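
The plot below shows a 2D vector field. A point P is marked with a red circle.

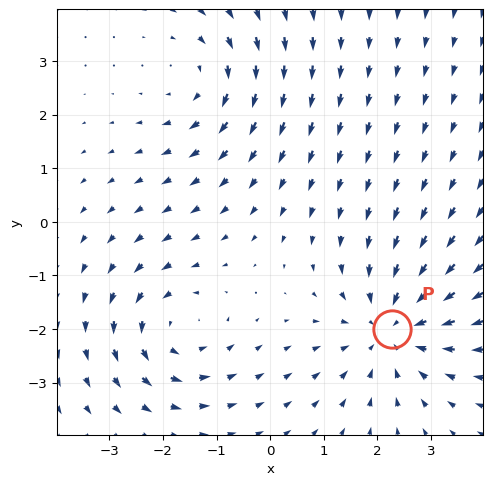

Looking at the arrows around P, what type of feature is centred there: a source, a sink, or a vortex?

At P (2.3, -2.0) the arrows converge inward. Divergence about -4, curl ≈0 — negative divergence with near-zero curl is a sink.

sink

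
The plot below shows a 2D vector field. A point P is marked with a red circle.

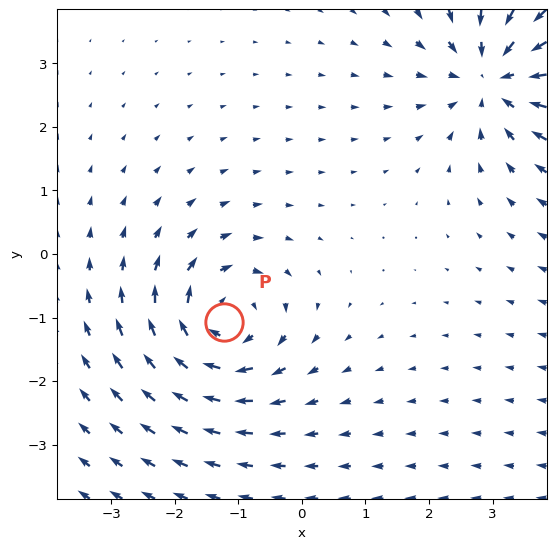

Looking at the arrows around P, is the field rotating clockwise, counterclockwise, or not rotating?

Near P at (-1.2, -1.1) the arrows circulate clockwise. The curl (z-component) there is about -5; negative curl means clockwise rotation.

clockwise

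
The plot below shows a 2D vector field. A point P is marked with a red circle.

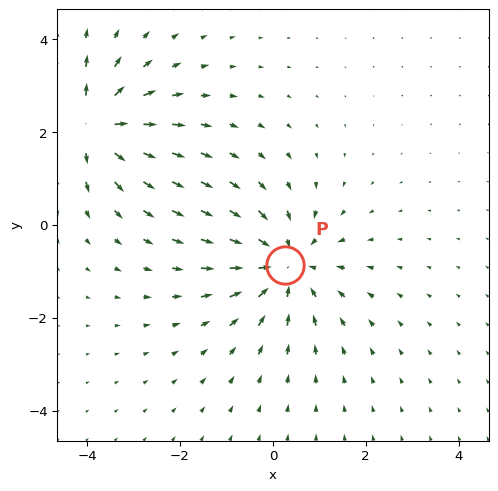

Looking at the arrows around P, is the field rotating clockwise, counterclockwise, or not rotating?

Near P at (0.3, -0.9) the arrows show no circulation. The curl there is ≈0.

not rotating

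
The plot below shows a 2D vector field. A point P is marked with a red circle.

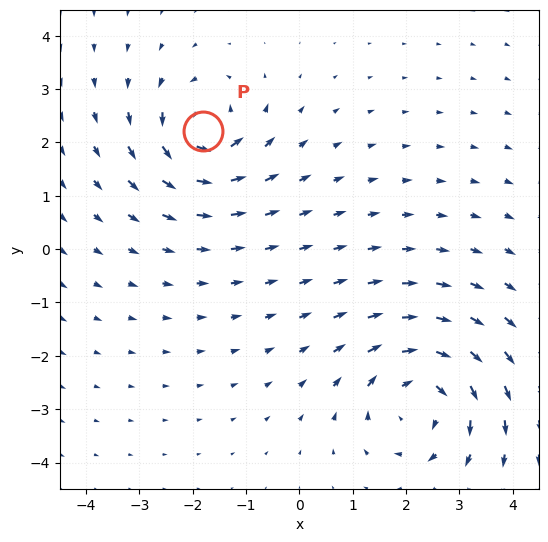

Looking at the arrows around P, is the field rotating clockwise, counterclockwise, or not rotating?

counterclockwise

Near P at (-1.8, 2.2) the arrows circulate counterclockwise. The curl (z-component) there is about +4; positive curl means counterclockwise rotation.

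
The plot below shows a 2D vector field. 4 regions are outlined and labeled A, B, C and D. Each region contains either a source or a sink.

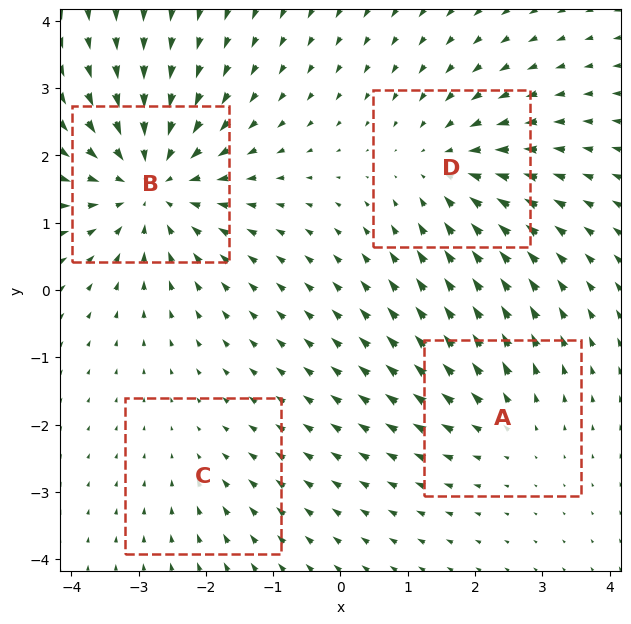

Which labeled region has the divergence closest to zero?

Divergence at each region's feature centre — A: about +3, B: about -6, C: about -2, D: about -4. Region C is closest to zero.

C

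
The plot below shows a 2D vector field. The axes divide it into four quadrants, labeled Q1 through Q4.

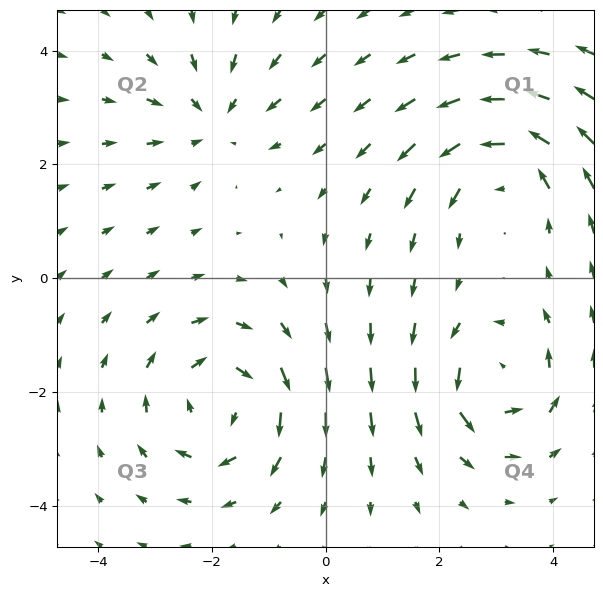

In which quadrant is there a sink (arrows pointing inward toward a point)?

The sink sits at approximately (-2.0, 2.8), which lies in quadrant Q2. The divergence there is about -3, negative as expected for a sink.

Q2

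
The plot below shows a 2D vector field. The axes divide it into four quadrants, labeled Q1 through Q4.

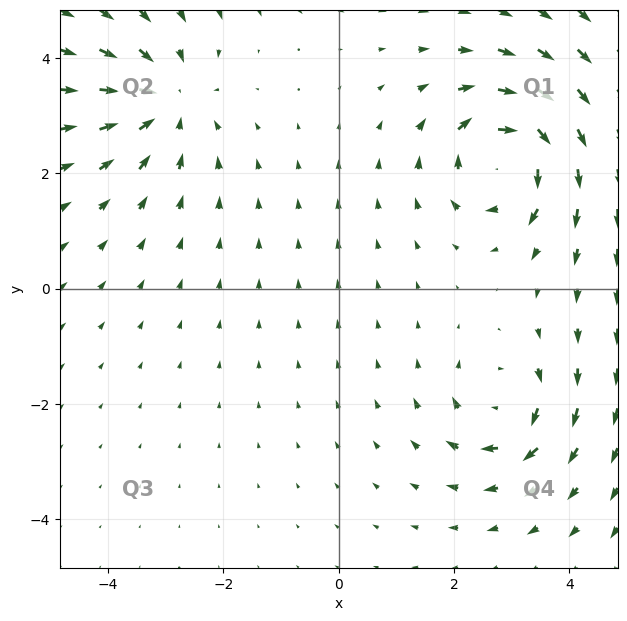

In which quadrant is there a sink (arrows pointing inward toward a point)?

The sink sits at approximately (-3.0, 3.3), which lies in quadrant Q2. The divergence there is about -4, negative as expected for a sink.

Q2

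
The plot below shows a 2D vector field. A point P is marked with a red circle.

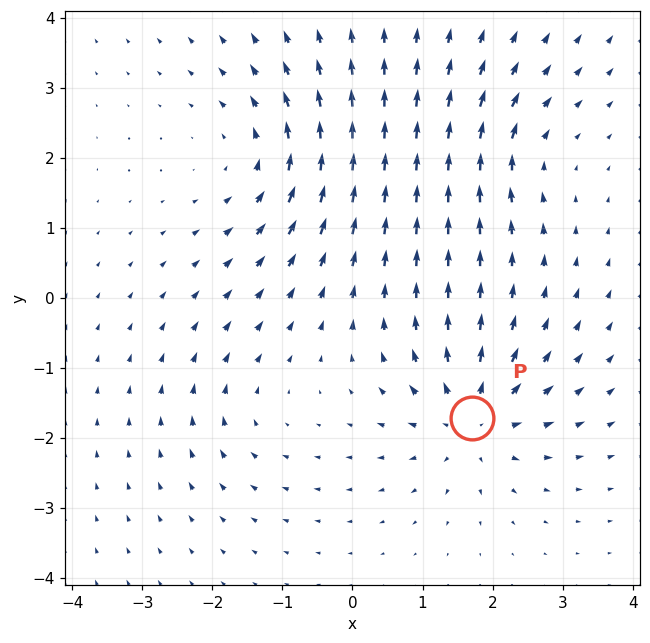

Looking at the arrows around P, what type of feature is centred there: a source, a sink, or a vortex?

source

At P (1.7, -1.7) the arrows spread outward. Divergence about +6, curl ≈0 — positive divergence with near-zero curl is a source.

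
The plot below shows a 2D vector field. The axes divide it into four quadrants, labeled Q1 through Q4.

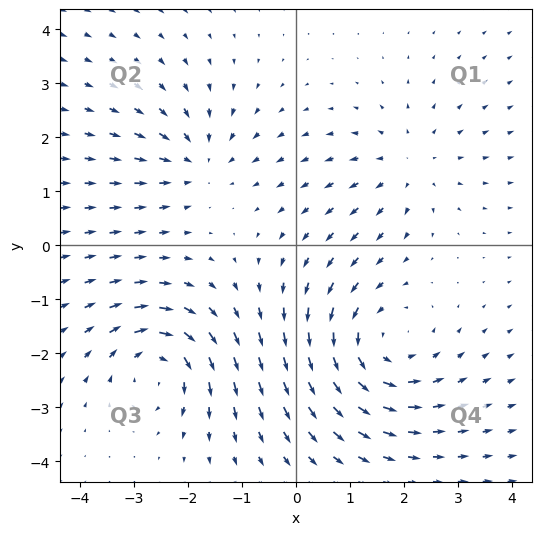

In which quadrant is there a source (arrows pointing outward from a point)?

The source sits at approximately (2.1, 1.5), which lies in quadrant Q1. The divergence there is about +2, positive as expected for a source.

Q1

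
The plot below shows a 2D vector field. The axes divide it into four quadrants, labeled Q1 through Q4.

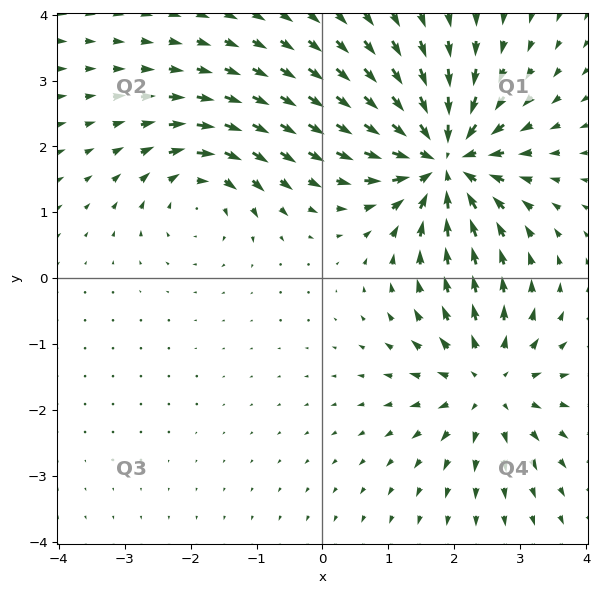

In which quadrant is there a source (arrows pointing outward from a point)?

The source sits at approximately (2.5, -1.6), which lies in quadrant Q4. The divergence there is about +4, positive as expected for a source.

Q4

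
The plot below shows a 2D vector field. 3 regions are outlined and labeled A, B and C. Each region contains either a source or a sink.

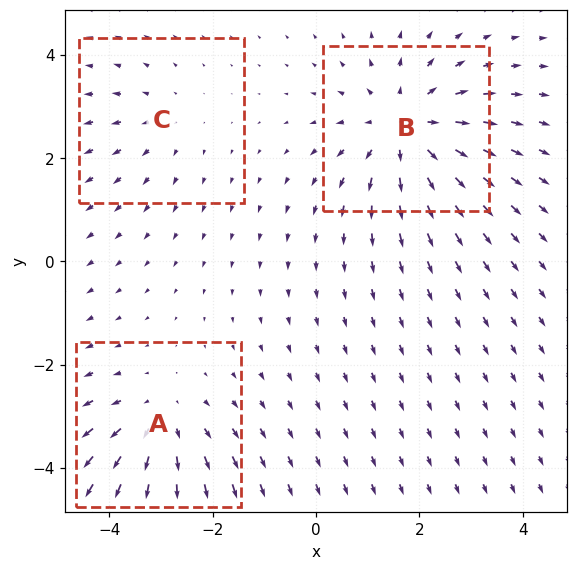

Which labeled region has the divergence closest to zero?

C

Divergence at each region's feature centre — A: about +3, B: about +4, C: about +2. Region C is closest to zero.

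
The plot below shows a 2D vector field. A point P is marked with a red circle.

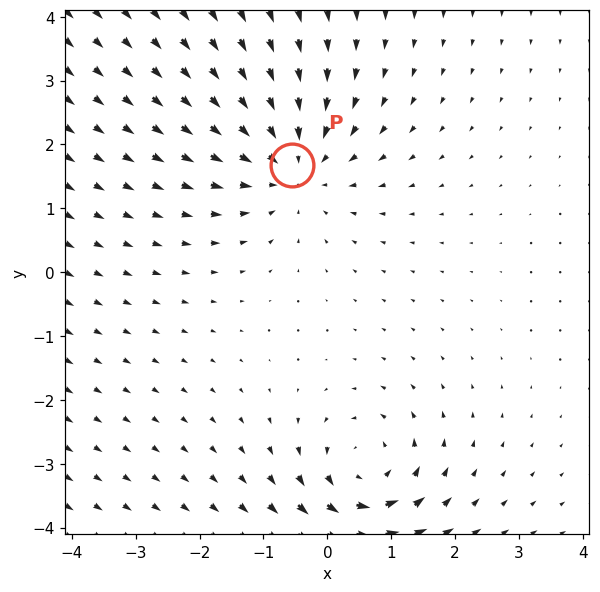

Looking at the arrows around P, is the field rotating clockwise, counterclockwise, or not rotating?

not rotating

Near P at (-0.6, 1.7) the arrows show no circulation. The curl there is ≈0.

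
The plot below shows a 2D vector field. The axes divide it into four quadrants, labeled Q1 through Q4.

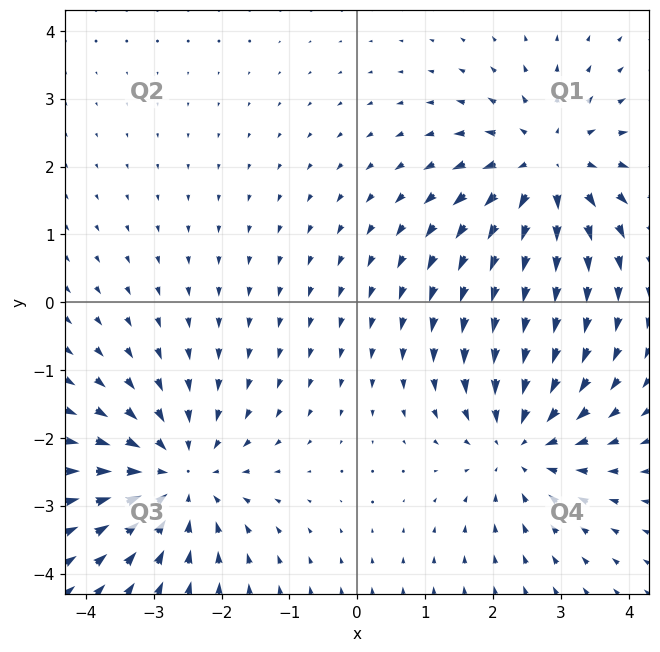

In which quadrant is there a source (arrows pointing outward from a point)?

Q1

The source sits at approximately (2.8, 2.0), which lies in quadrant Q1. The divergence there is about +5, positive as expected for a source.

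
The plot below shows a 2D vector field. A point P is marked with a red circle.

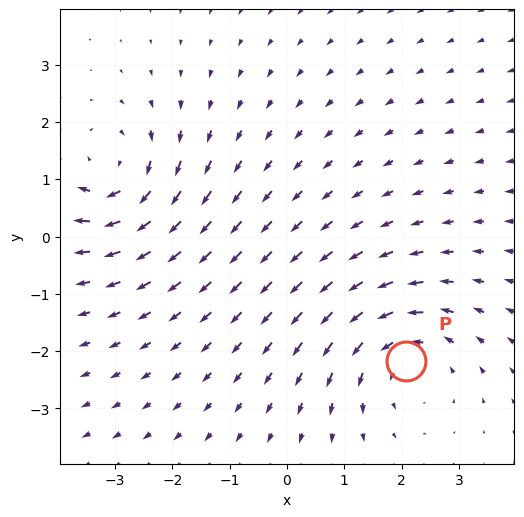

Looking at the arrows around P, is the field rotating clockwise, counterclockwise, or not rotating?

counterclockwise

Near P at (2.1, -2.2) the arrows circulate counterclockwise. The curl (z-component) there is about +4; positive curl means counterclockwise rotation.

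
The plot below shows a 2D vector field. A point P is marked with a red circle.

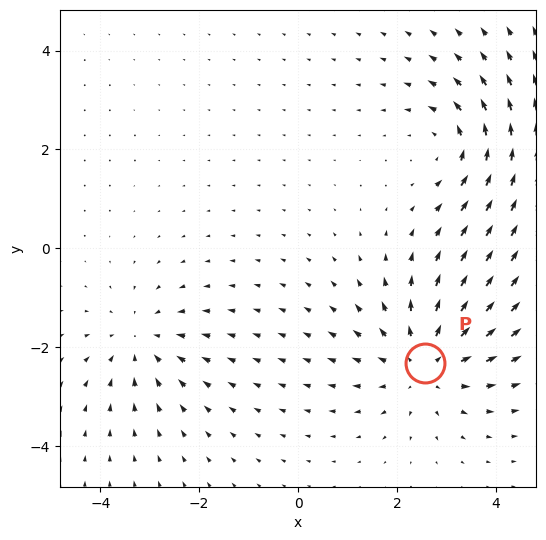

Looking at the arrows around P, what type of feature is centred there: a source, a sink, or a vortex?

At P (2.6, -2.3) the arrows spread outward. Divergence about +4, curl ≈0 — positive divergence with near-zero curl is a source.

source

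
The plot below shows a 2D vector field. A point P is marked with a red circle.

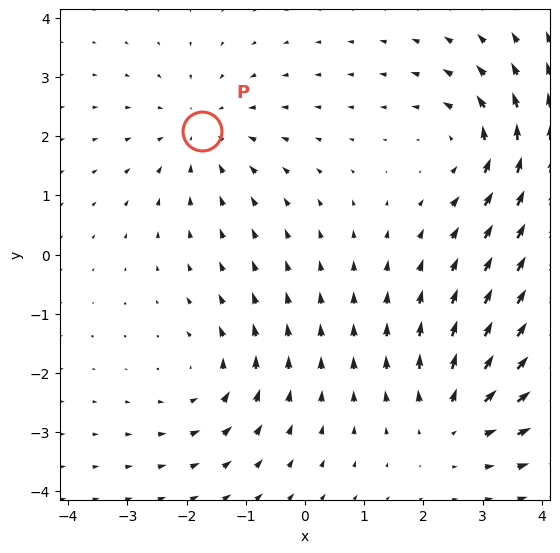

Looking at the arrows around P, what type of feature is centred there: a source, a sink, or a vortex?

At P (-1.7, 2.1) the arrows converge inward. Divergence about -3, curl ≈0 — negative divergence with near-zero curl is a sink.

sink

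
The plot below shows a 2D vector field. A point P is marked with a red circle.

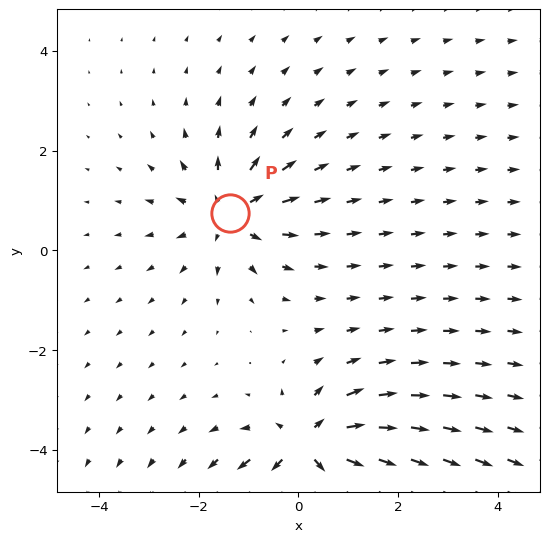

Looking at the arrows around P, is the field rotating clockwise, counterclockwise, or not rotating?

not rotating

Near P at (-1.4, 0.8) the arrows show no circulation. The curl there is ≈0.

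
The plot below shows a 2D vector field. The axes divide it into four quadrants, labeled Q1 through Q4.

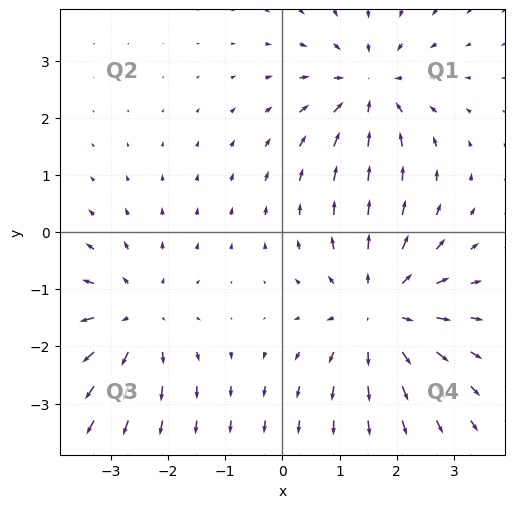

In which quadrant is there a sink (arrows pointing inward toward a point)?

The sink sits at approximately (1.5, 2.5), which lies in quadrant Q1. The divergence there is about -3, negative as expected for a sink.

Q1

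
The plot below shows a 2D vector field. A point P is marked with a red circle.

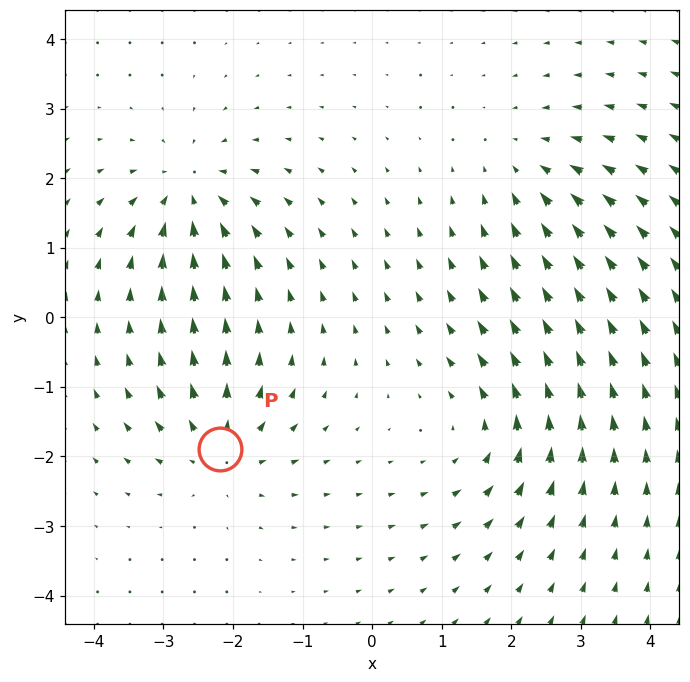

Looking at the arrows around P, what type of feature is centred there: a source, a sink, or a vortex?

At P (-2.2, -1.9) the arrows spread outward. Divergence about +4, curl ≈0 — positive divergence with near-zero curl is a source.

source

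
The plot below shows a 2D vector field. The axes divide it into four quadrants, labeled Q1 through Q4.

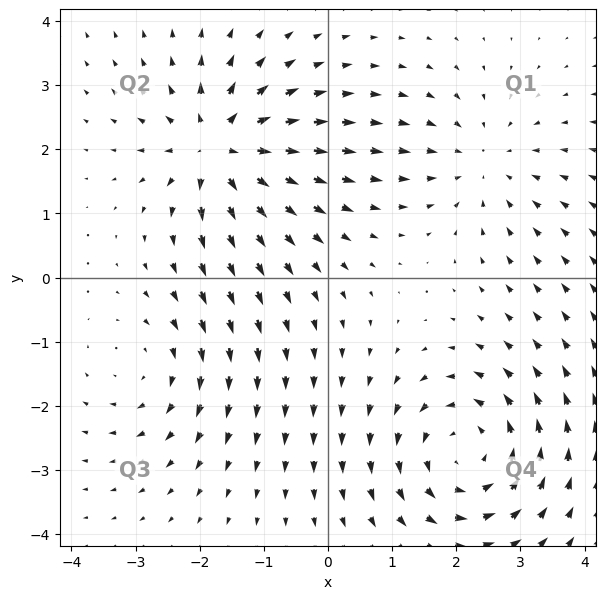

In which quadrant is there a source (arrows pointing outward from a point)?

The source sits at approximately (-1.7, 2.0), which lies in quadrant Q2. The divergence there is about +5, positive as expected for a source.

Q2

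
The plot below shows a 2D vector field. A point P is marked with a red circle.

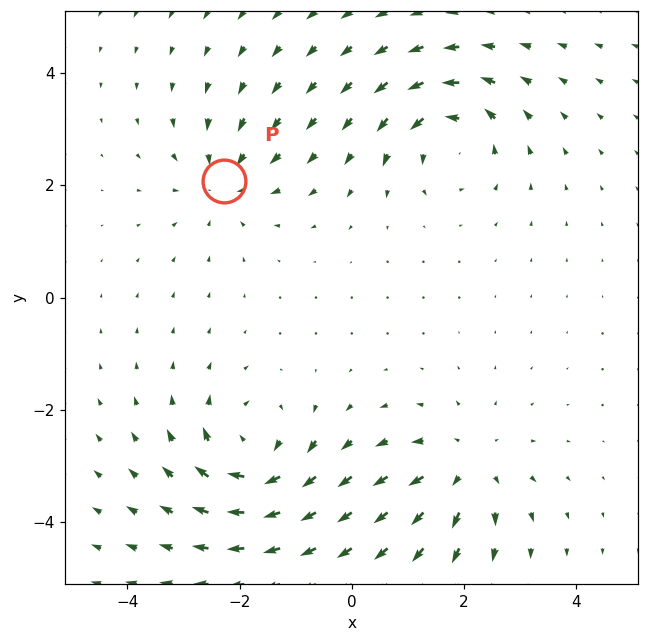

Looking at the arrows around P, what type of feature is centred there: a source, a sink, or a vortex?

sink

At P (-2.3, 2.1) the arrows converge inward. Divergence about -4, curl ≈0 — negative divergence with near-zero curl is a sink.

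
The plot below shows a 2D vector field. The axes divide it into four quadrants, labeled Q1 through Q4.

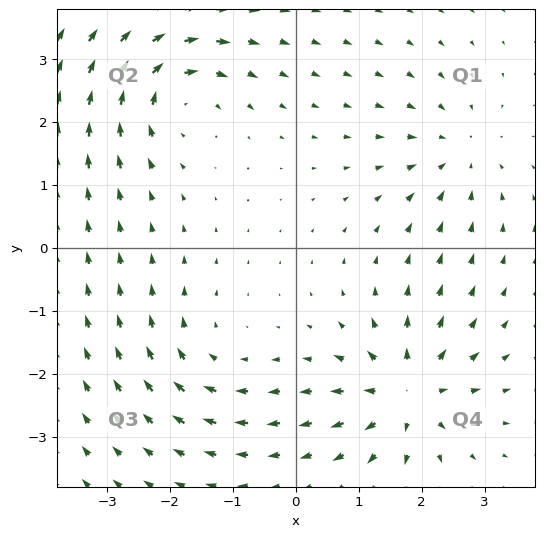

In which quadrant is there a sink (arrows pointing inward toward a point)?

Q1

The sink sits at approximately (2.6, 1.5), which lies in quadrant Q1. The divergence there is about -3, negative as expected for a sink.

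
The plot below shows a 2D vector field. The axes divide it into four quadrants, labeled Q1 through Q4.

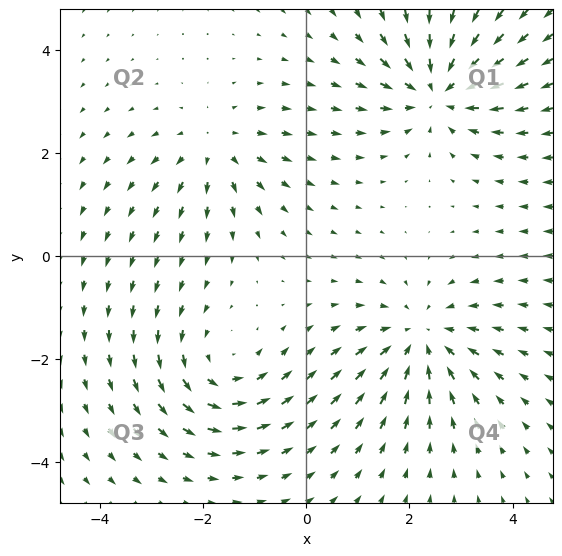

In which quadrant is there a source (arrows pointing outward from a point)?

The source sits at approximately (-1.8, 2.1), which lies in quadrant Q2. The divergence there is about +3, positive as expected for a source.

Q2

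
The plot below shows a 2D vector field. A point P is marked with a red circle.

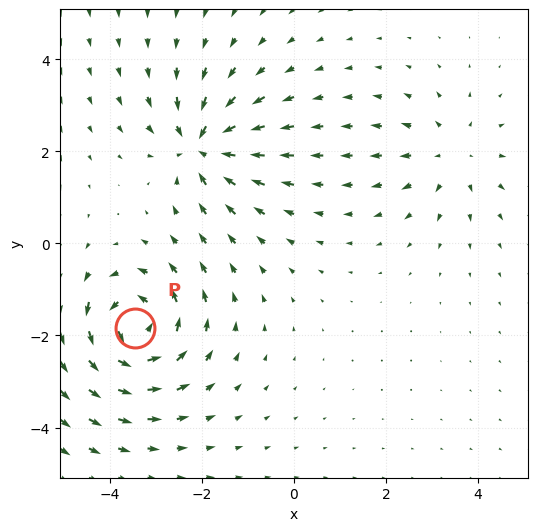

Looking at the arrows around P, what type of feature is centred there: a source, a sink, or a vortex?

vortex

At P (-3.5, -1.8) the arrows circulate counterclockwise. Divergence ≈0, curl about +5 — near-zero divergence with nonzero curl is a vortex.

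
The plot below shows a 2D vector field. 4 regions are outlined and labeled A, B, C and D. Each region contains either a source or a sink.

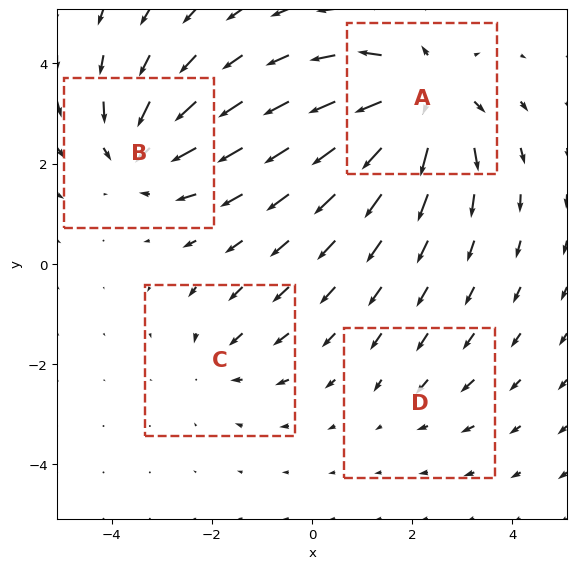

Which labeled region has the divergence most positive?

Divergence at each region's feature centre — A: about +7, B: about -5, C: about -3, D: about -2. Region A is most positive.

A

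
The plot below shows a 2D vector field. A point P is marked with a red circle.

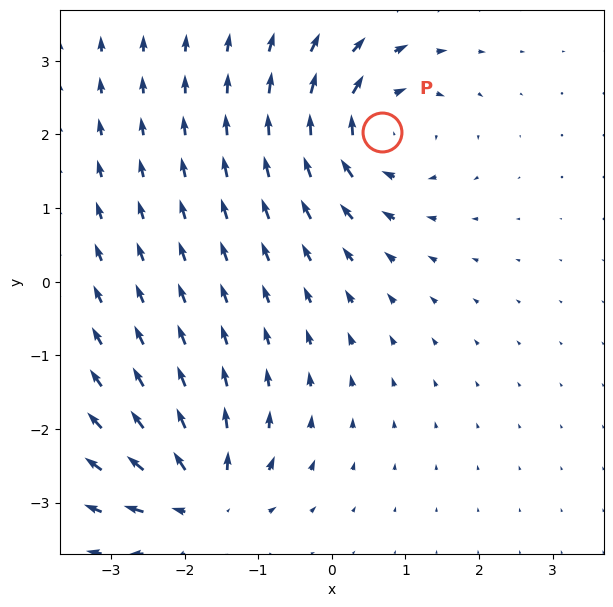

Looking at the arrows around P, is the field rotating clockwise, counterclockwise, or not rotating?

clockwise

Near P at (0.7, 2.0) the arrows circulate clockwise. The curl (z-component) there is about -6; negative curl means clockwise rotation.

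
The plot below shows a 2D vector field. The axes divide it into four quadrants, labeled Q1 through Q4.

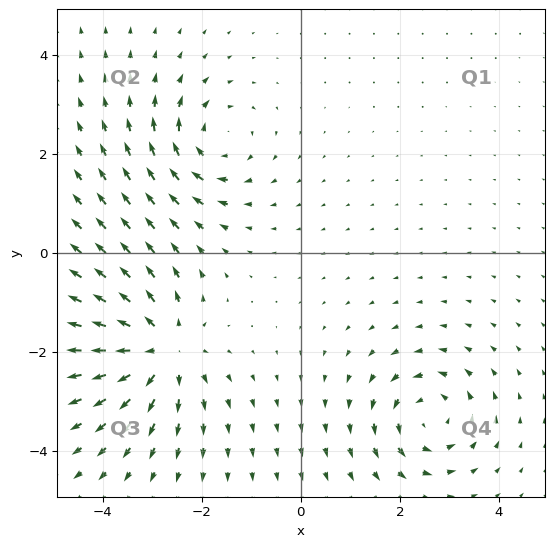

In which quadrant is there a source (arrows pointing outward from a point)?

Q3

The source sits at approximately (-2.8, -1.9), which lies in quadrant Q3. The divergence there is about +5, positive as expected for a source.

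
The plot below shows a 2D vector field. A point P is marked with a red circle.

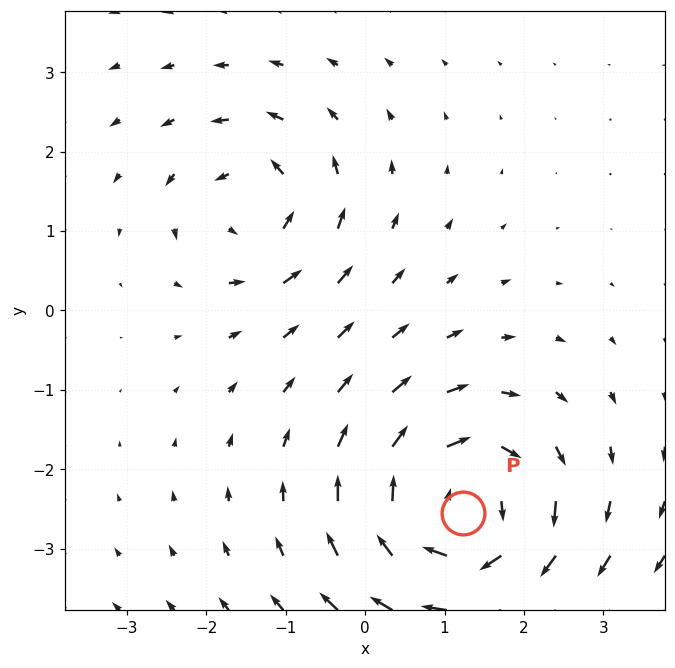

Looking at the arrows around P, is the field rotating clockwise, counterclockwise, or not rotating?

Near P at (1.2, -2.6) the arrows circulate clockwise. The curl (z-component) there is about -5; negative curl means clockwise rotation.

clockwise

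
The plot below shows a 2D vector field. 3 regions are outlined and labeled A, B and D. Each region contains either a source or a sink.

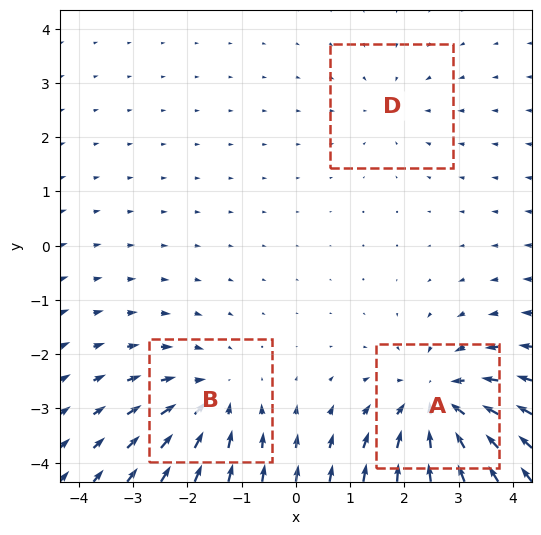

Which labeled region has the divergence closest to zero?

Divergence at each region's feature centre — A: about -5, B: about -3, D: about -2. Region D is closest to zero.

D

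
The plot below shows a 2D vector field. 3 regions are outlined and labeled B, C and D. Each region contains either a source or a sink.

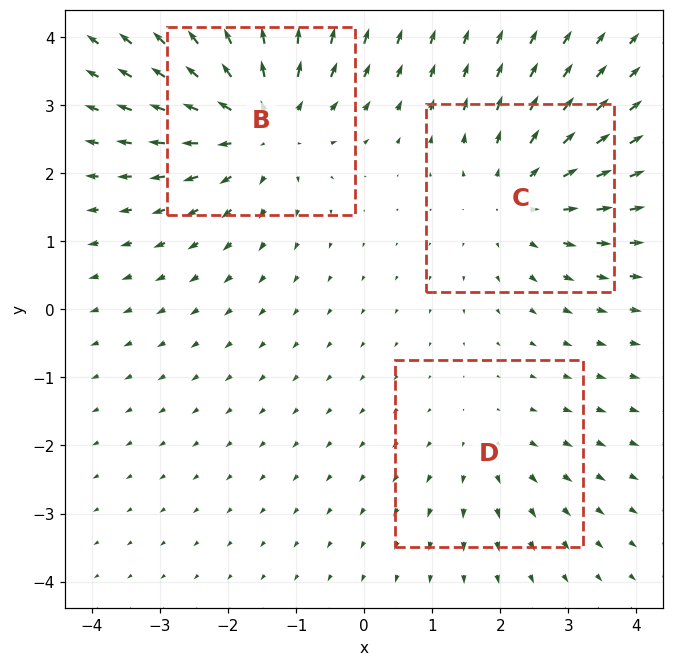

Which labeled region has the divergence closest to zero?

D

Divergence at each region's feature centre — B: about +4, C: about +3, D: about +2. Region D is closest to zero.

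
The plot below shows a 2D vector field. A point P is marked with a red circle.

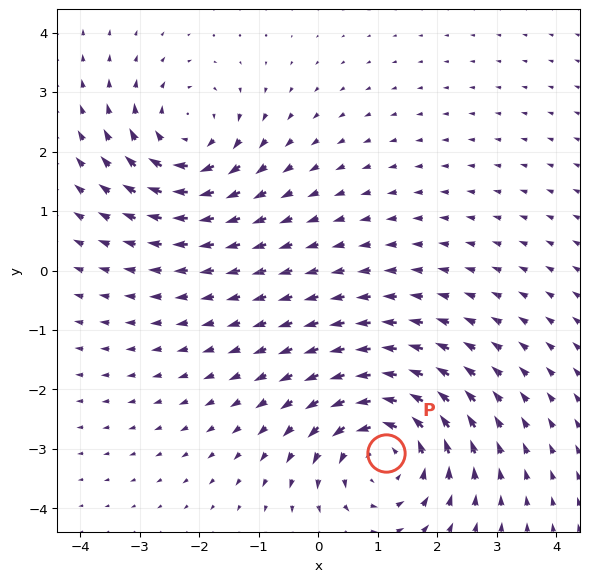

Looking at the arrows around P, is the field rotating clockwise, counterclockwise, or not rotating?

counterclockwise

Near P at (1.1, -3.1) the arrows circulate counterclockwise. The curl (z-component) there is about +4; positive curl means counterclockwise rotation.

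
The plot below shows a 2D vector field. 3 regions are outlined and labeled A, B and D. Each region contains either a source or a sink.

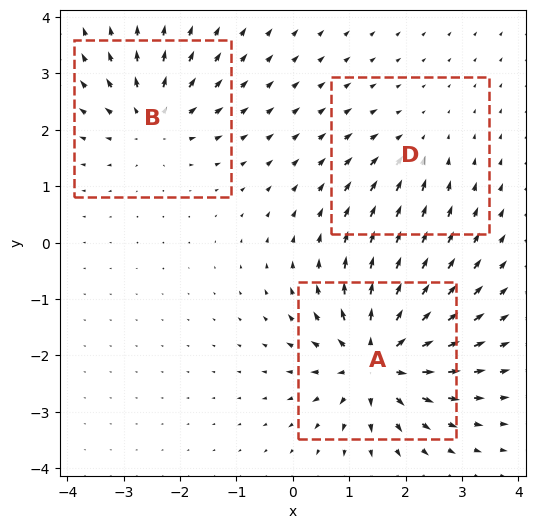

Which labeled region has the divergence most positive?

A

Divergence at each region's feature centre — A: about +7, B: about +4, D: about -2. Region A is most positive.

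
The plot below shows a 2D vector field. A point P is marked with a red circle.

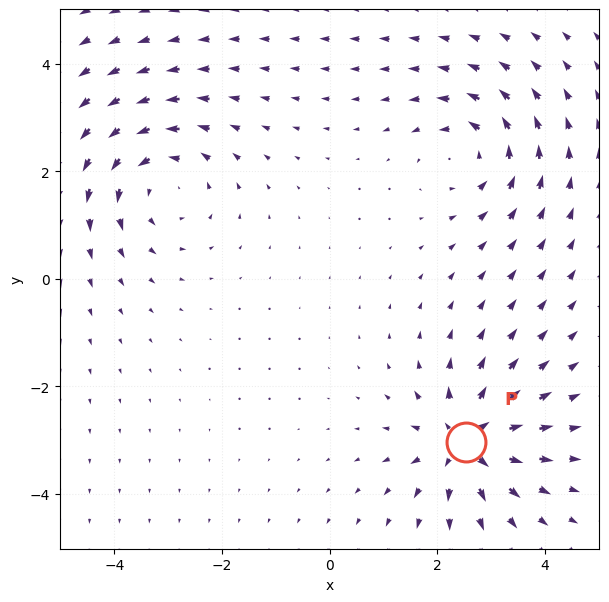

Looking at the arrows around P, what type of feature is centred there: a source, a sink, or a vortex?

source

At P (2.5, -3.0) the arrows spread outward. Divergence about +6, curl ≈0 — positive divergence with near-zero curl is a source.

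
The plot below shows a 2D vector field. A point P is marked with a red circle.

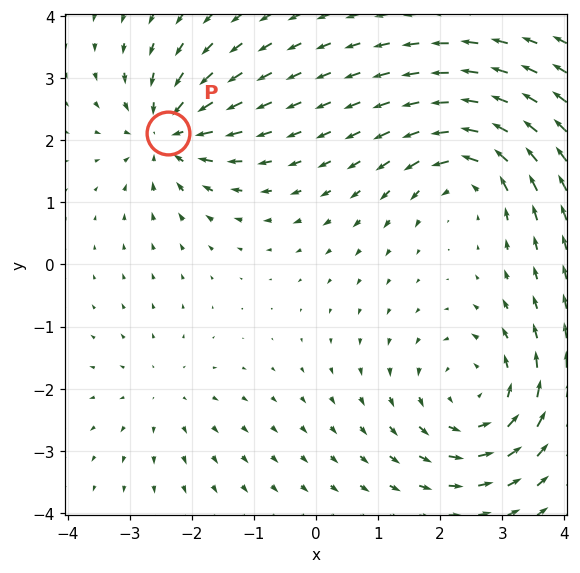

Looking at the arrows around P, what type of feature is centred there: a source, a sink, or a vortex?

sink

At P (-2.4, 2.1) the arrows converge inward. Divergence about -5, curl ≈0 — negative divergence with near-zero curl is a sink.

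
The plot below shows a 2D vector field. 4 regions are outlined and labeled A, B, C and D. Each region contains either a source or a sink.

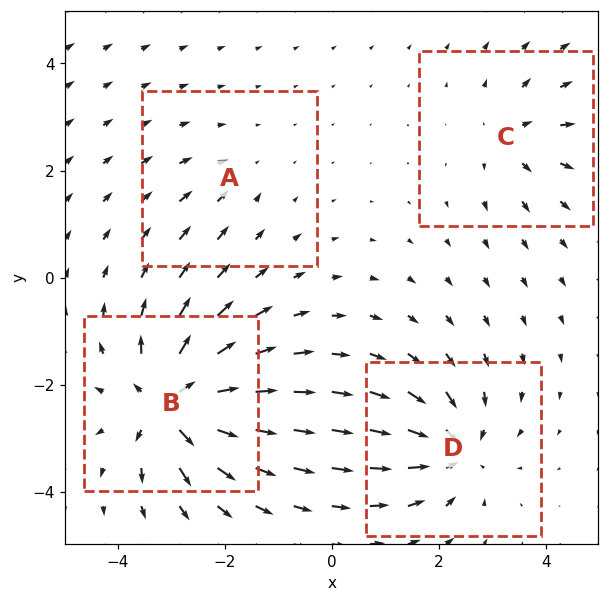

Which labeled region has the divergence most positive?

Divergence at each region's feature centre — A: about -2, B: about +8, C: about +4, D: about -6. Region B is most positive.

B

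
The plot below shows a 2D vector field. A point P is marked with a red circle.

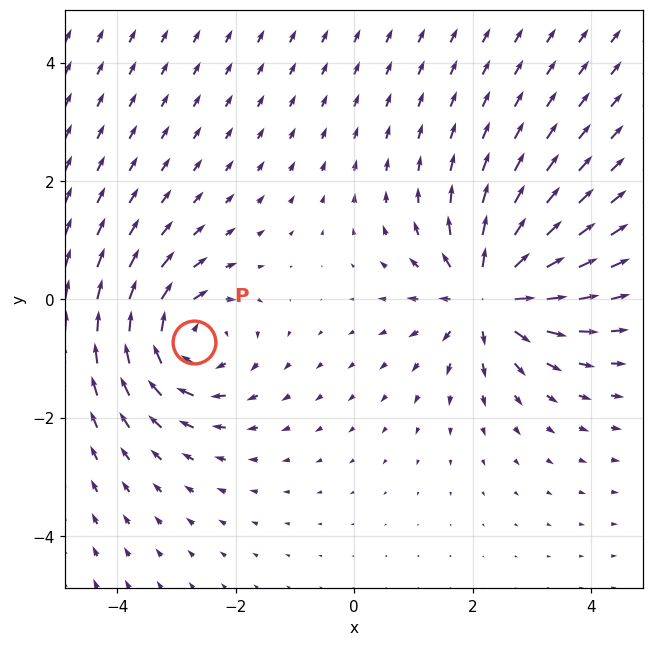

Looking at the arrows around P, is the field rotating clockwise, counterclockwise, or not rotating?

Near P at (-2.7, -0.7) the arrows circulate clockwise. The curl (z-component) there is about -4; negative curl means clockwise rotation.

clockwise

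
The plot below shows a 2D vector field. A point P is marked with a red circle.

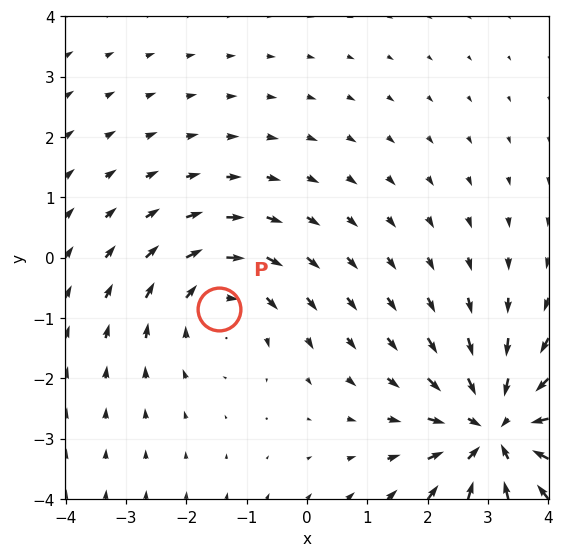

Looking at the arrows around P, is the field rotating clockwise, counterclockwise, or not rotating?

clockwise

Near P at (-1.5, -0.9) the arrows circulate clockwise. The curl (z-component) there is about -2; negative curl means clockwise rotation.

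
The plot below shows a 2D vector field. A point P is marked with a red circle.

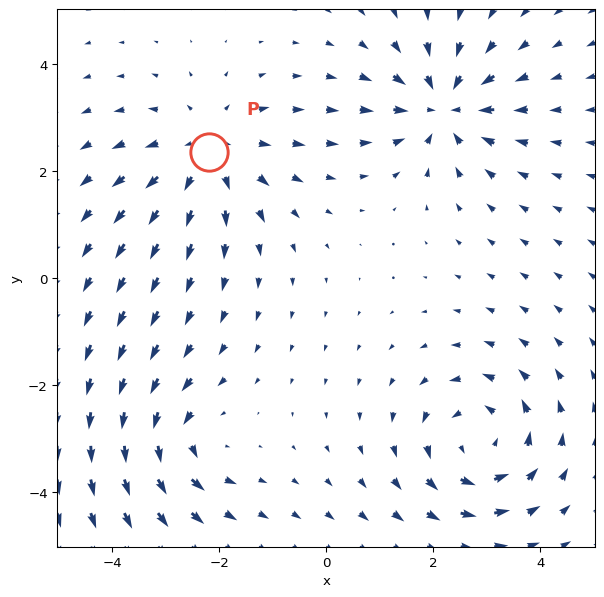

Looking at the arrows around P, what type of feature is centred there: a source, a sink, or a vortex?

At P (-2.2, 2.3) the arrows spread outward. Divergence about +3, curl ≈0 — positive divergence with near-zero curl is a source.

source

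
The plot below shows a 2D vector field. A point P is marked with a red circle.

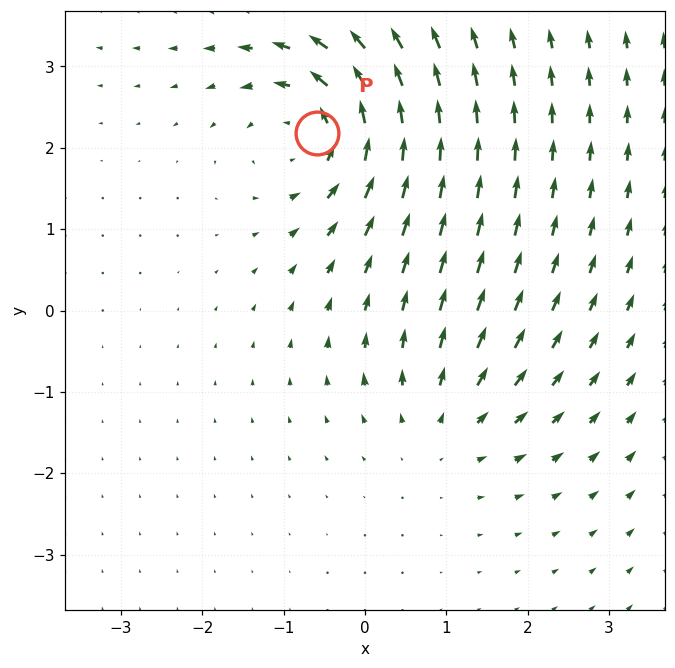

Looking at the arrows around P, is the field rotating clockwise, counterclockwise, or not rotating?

Near P at (-0.6, 2.2) the arrows circulate counterclockwise. The curl (z-component) there is about +5; positive curl means counterclockwise rotation.

counterclockwise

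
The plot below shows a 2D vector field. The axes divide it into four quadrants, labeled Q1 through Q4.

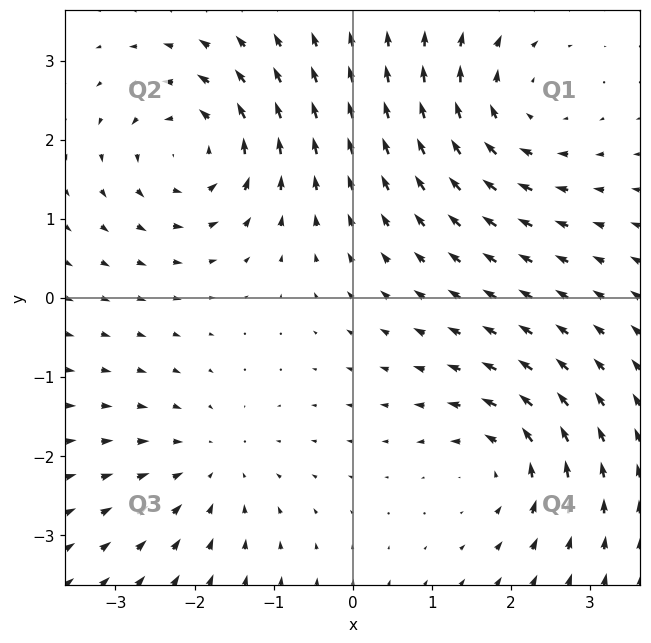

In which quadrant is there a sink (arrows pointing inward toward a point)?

The sink sits at approximately (-1.8, -2.1), which lies in quadrant Q3. The divergence there is about -3, negative as expected for a sink.

Q3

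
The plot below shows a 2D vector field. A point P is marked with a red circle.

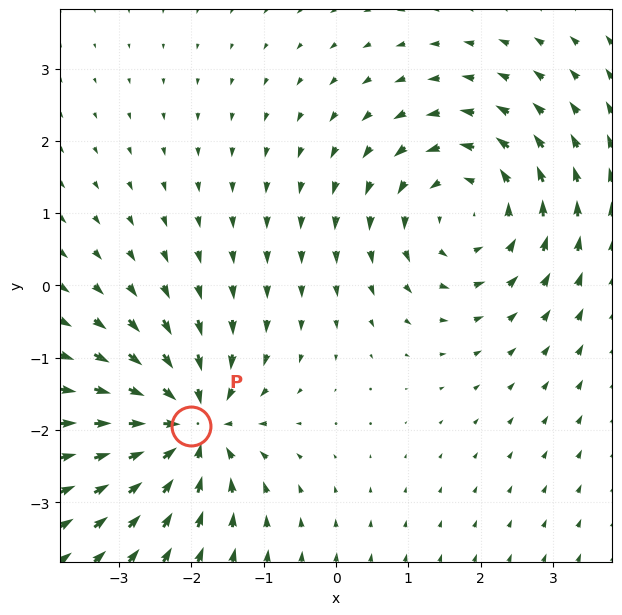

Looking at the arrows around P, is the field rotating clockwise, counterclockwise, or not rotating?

Near P at (-2.0, -1.9) the arrows show no circulation. The curl there is ≈0.

not rotating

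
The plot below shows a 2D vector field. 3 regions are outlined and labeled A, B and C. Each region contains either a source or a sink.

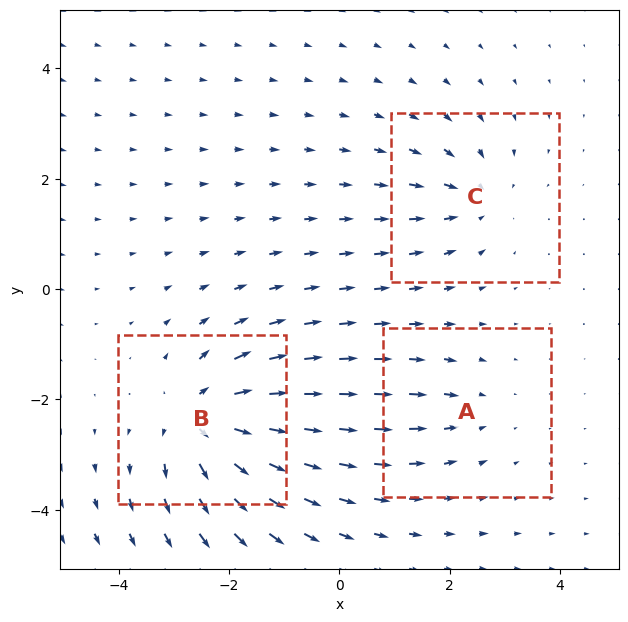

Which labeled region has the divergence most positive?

Divergence at each region's feature centre — A: about -2, B: about +6, C: about -3. Region B is most positive.

B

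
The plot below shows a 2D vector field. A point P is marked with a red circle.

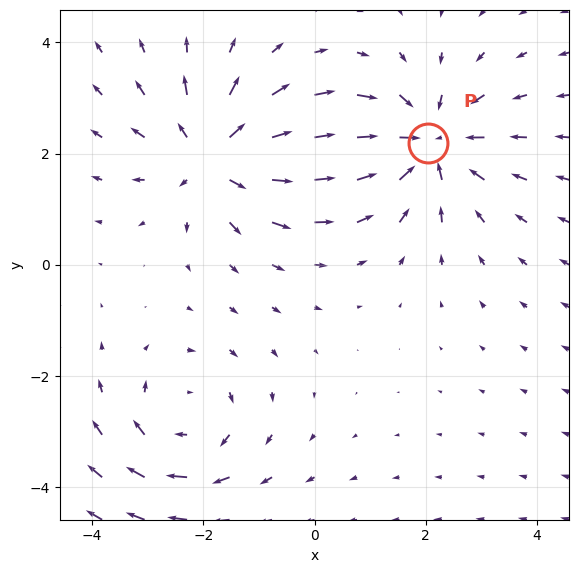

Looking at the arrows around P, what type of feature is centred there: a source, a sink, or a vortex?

sink

At P (2.0, 2.2) the arrows converge inward. Divergence about -5, curl ≈0 — negative divergence with near-zero curl is a sink.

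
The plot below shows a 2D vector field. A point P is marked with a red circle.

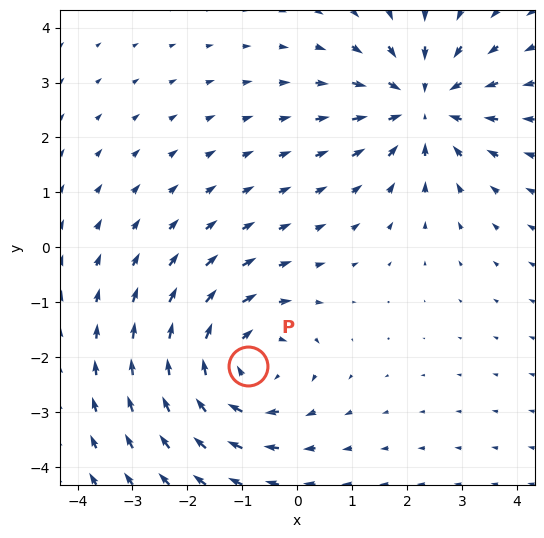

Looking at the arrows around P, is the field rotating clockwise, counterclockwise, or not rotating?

Near P at (-0.9, -2.2) the arrows circulate clockwise. The curl (z-component) there is about -4; negative curl means clockwise rotation.

clockwise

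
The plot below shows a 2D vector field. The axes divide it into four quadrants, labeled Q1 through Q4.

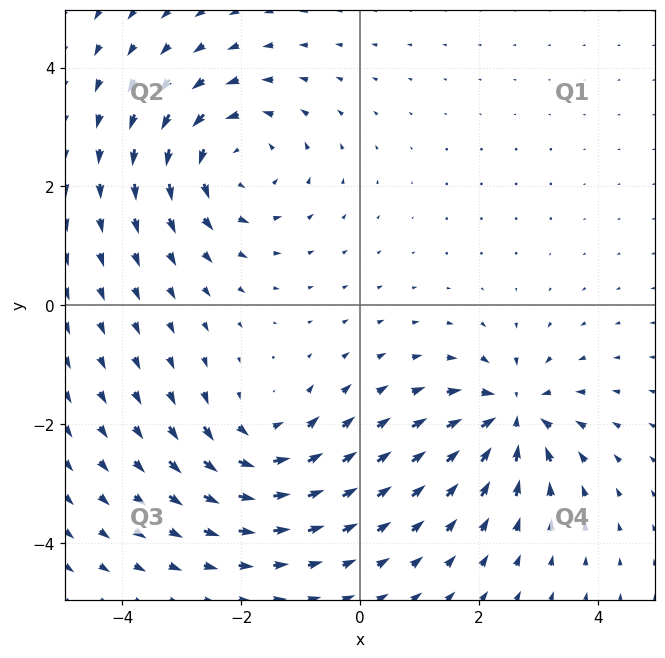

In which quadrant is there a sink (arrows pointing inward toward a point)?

The sink sits at approximately (2.6, -1.9), which lies in quadrant Q4. The divergence there is about -6, negative as expected for a sink.

Q4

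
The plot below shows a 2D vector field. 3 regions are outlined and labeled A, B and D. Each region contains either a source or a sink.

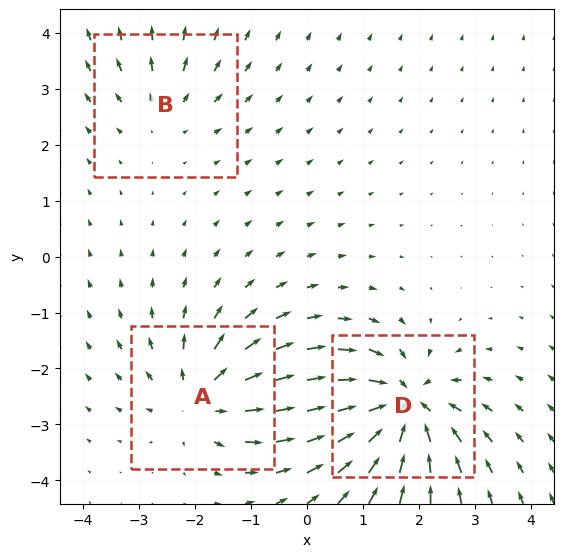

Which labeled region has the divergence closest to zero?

Divergence at each region's feature centre — A: about +4, B: about +2, D: about -6. Region B is closest to zero.

B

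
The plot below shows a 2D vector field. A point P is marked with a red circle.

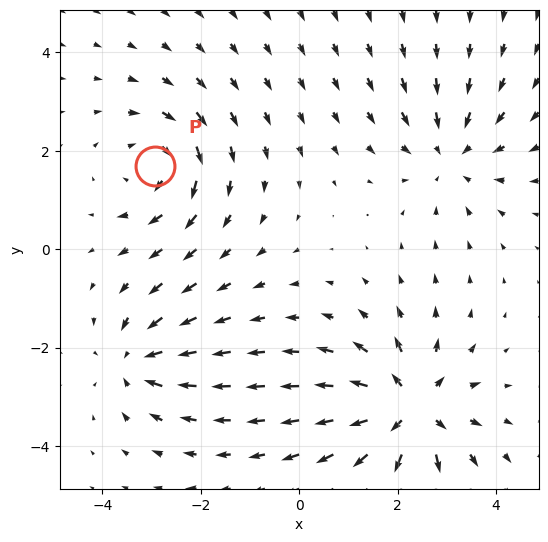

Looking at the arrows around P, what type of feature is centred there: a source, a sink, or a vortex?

At P (-2.9, 1.7) the arrows circulate clockwise. Divergence ≈0, curl about -4 — near-zero divergence with nonzero curl is a vortex.

vortex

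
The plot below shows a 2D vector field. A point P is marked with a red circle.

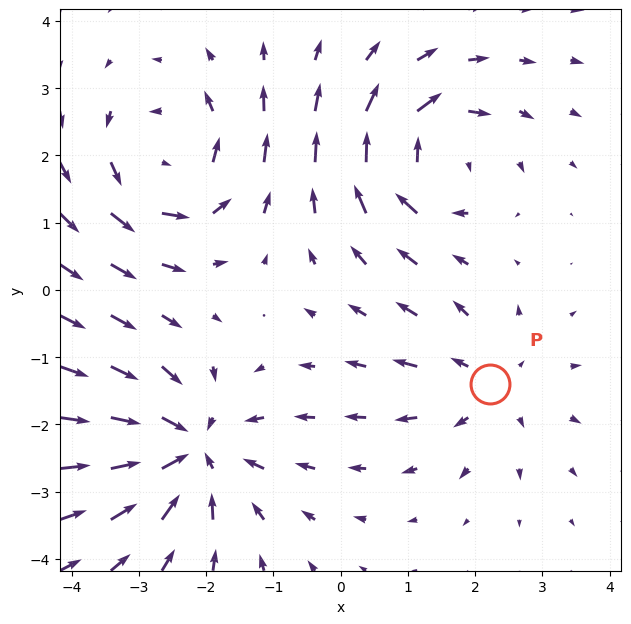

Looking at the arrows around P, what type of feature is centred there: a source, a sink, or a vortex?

At P (2.2, -1.4) the arrows spread outward. Divergence about +3, curl ≈0 — positive divergence with near-zero curl is a source.

source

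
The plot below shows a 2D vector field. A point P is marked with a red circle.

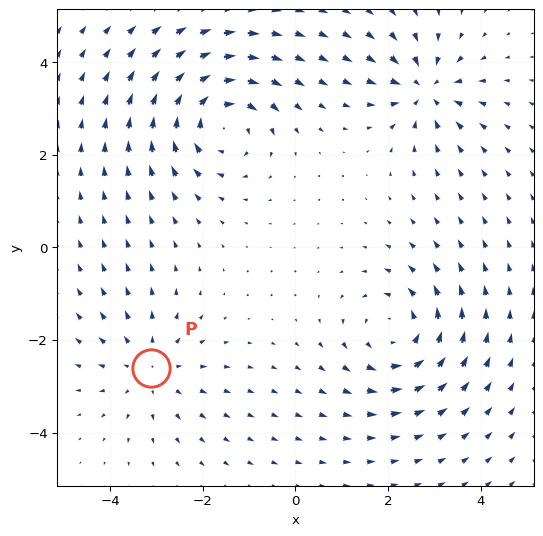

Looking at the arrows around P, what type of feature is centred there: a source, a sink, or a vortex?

At P (-3.1, -2.6) the arrows spread outward. Divergence about +2, curl ≈0 — positive divergence with near-zero curl is a source.

source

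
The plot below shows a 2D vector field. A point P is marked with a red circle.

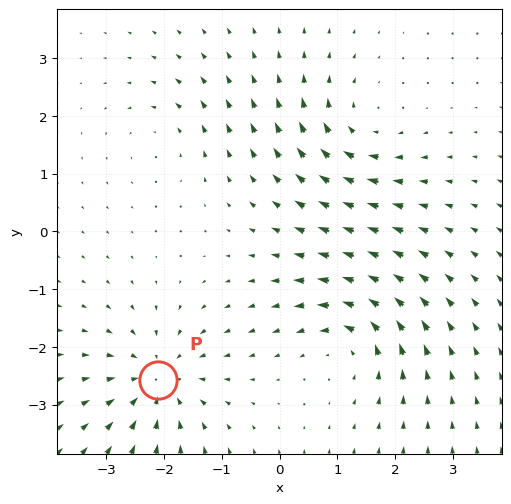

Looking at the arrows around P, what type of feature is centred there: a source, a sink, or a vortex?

At P (-2.1, -2.6) the arrows converge inward. Divergence about -6, curl ≈0 — negative divergence with near-zero curl is a sink.

sink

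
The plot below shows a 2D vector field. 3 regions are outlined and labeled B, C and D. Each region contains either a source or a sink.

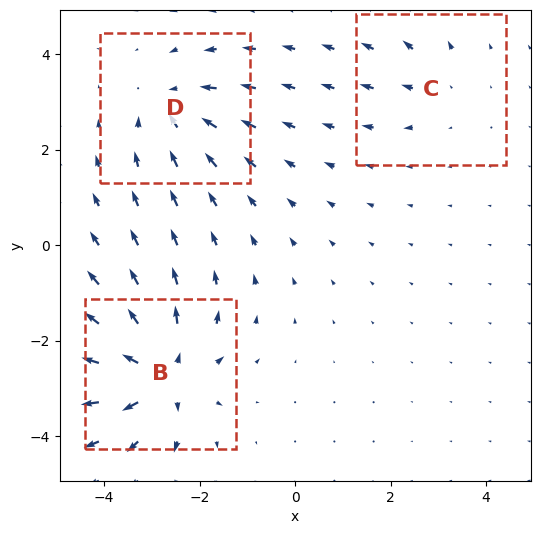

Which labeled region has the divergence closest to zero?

Divergence at each region's feature centre — B: about +6, C: about +2, D: about -4. Region C is closest to zero.

C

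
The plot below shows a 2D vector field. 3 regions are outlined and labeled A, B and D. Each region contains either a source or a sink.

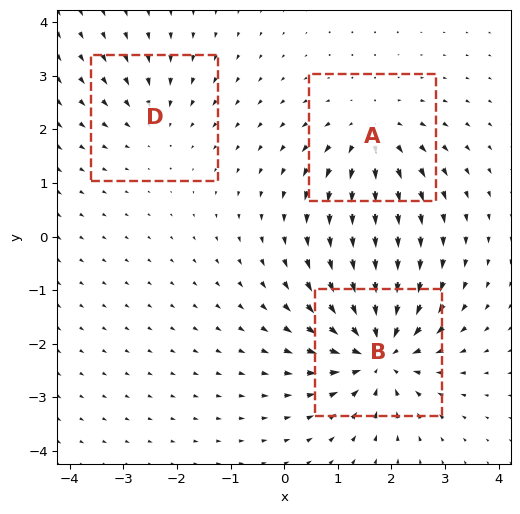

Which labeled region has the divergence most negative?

Divergence at each region's feature centre — A: about +3, B: about -6, D: about -2. Region B is most negative.

B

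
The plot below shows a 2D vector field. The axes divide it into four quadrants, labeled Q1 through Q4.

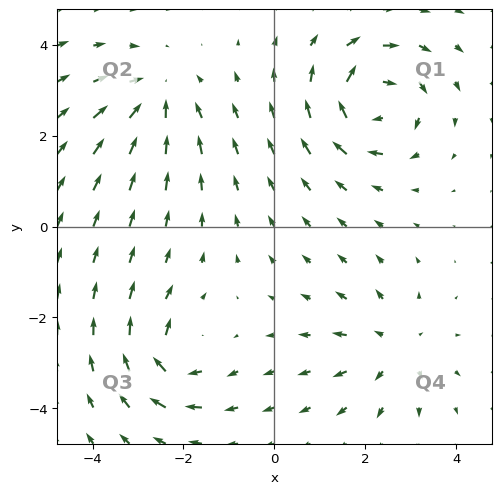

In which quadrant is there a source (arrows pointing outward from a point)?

Q4

The source sits at approximately (2.6, -2.7), which lies in quadrant Q4. The divergence there is about +3, positive as expected for a source.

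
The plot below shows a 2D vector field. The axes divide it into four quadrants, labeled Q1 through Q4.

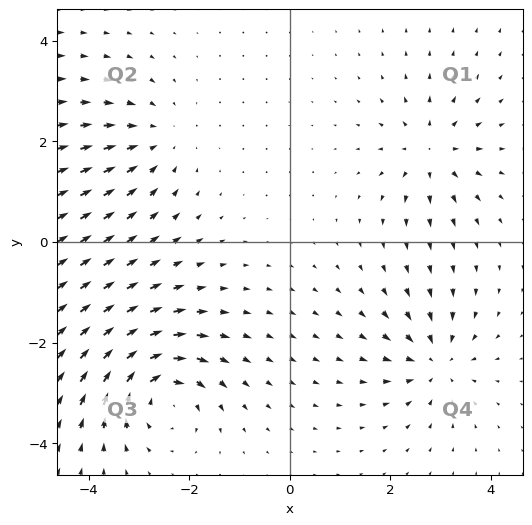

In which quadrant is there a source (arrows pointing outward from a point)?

The source sits at approximately (2.8, 1.8), which lies in quadrant Q1. The divergence there is about +4, positive as expected for a source.

Q1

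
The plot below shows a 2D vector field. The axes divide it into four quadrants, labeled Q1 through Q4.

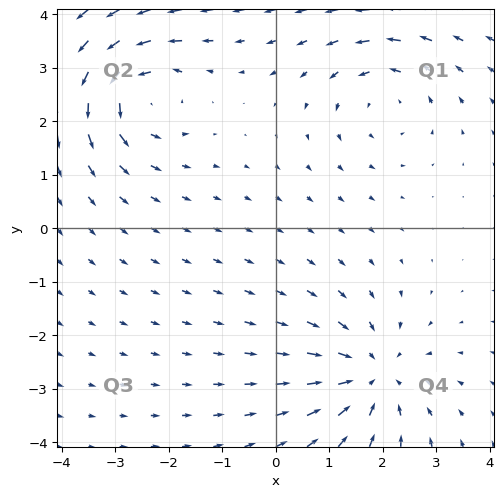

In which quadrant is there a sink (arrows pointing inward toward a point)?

The sink sits at approximately (1.8, -2.8), which lies in quadrant Q4. The divergence there is about -4, negative as expected for a sink.

Q4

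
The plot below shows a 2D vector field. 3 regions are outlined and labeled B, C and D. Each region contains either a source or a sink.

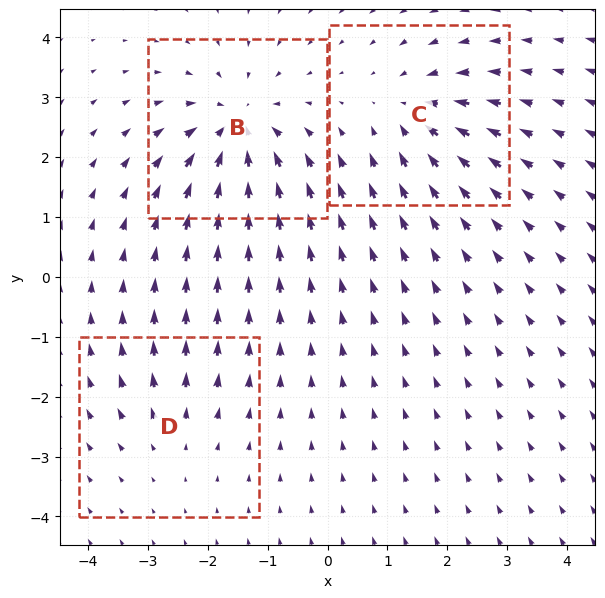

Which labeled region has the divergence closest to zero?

Divergence at each region's feature centre — B: about -5, C: about -4, D: about +2. Region D is closest to zero.

D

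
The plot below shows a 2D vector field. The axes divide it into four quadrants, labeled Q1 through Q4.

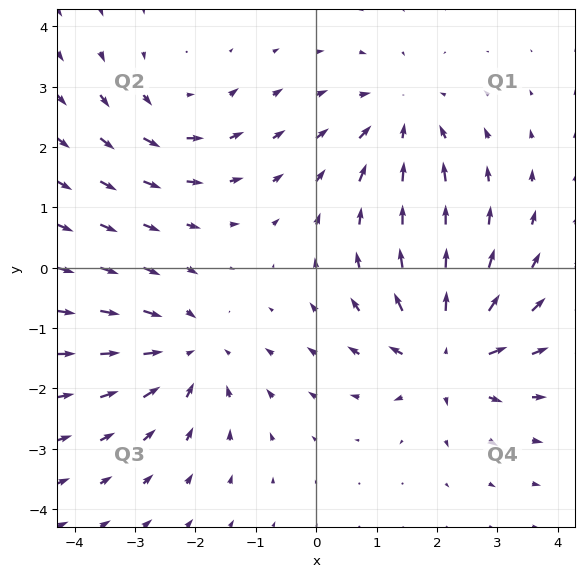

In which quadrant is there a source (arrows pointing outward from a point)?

The source sits at approximately (2.2, -1.4), which lies in quadrant Q4. The divergence there is about +5, positive as expected for a source.

Q4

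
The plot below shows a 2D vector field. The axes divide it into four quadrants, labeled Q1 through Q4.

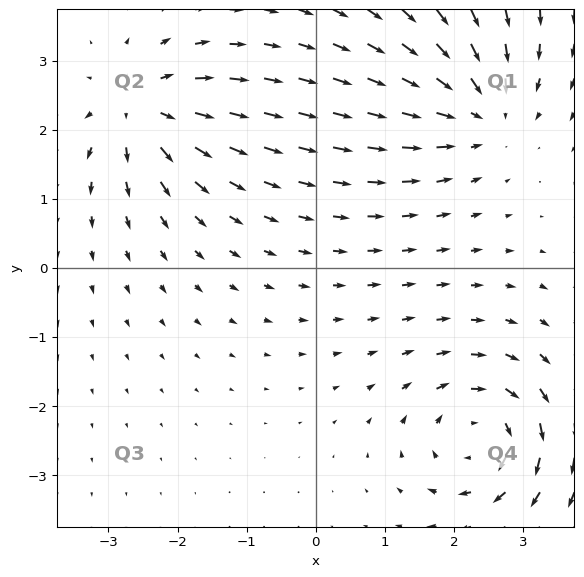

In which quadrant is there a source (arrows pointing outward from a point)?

The source sits at approximately (-2.5, 2.3), which lies in quadrant Q2. The divergence there is about +5, positive as expected for a source.

Q2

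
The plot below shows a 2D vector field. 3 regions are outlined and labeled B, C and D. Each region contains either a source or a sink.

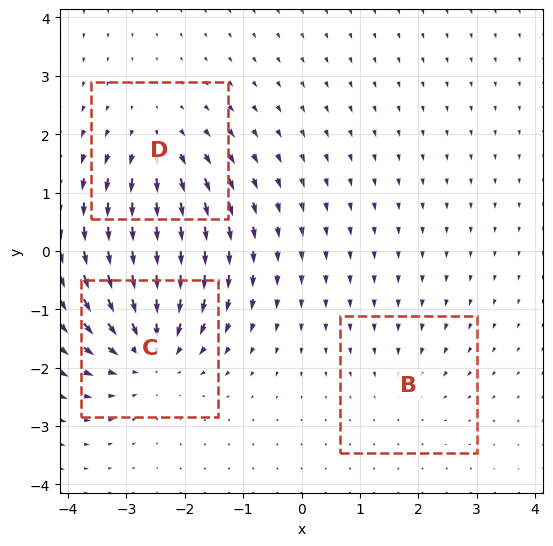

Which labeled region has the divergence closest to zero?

Divergence at each region's feature centre — B: about -2, C: about -5, D: about +3. Region B is closest to zero.

B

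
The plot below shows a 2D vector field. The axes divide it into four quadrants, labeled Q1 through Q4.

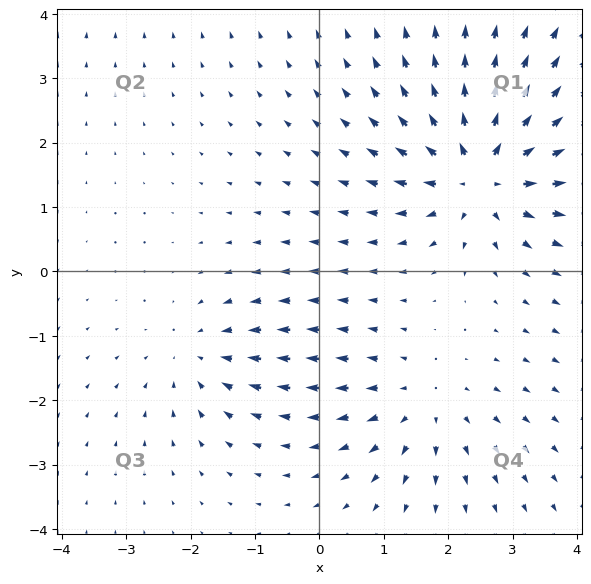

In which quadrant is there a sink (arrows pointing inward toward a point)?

Q3

The sink sits at approximately (-1.9, -1.3), which lies in quadrant Q3. The divergence there is about -3, negative as expected for a sink.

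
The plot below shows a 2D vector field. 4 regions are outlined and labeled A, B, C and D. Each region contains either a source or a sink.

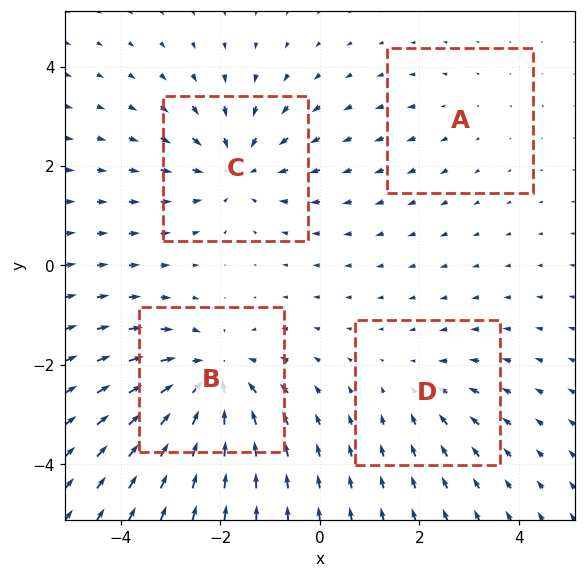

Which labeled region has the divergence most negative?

Divergence at each region's feature centre — A: about +2, B: about -6, C: about -5, D: about -3. Region B is most negative.

B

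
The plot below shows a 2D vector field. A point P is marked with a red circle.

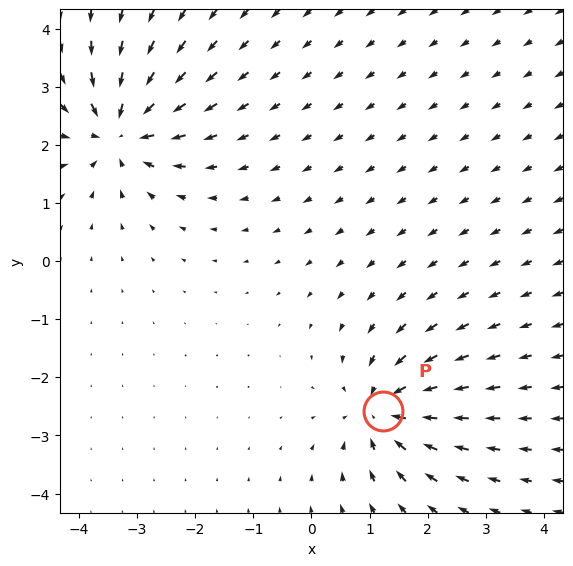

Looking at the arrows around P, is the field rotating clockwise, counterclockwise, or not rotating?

Near P at (1.2, -2.6) the arrows show no circulation. The curl there is ≈0.

not rotating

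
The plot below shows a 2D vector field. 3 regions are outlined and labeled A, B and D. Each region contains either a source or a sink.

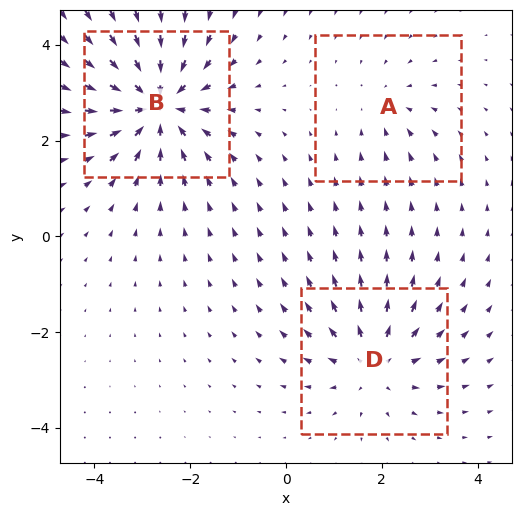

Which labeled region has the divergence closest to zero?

A

Divergence at each region's feature centre — A: about -2, B: about -5, D: about +3. Region A is closest to zero.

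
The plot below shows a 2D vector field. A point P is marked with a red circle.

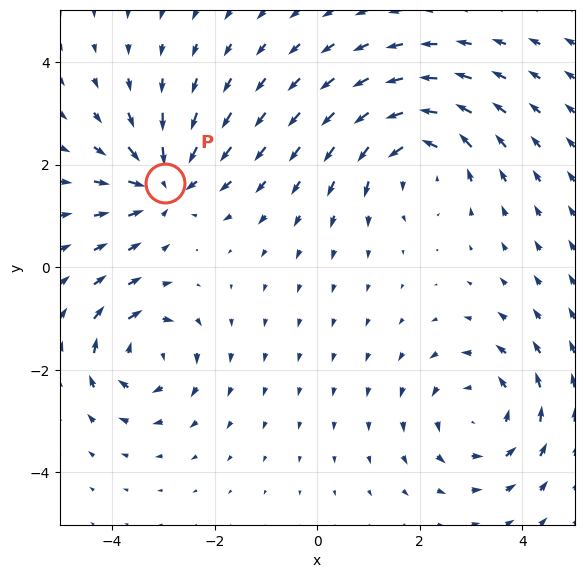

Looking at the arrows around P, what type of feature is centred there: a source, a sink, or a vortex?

At P (-3.0, 1.6) the arrows converge inward. Divergence about -5, curl ≈0 — negative divergence with near-zero curl is a sink.

sink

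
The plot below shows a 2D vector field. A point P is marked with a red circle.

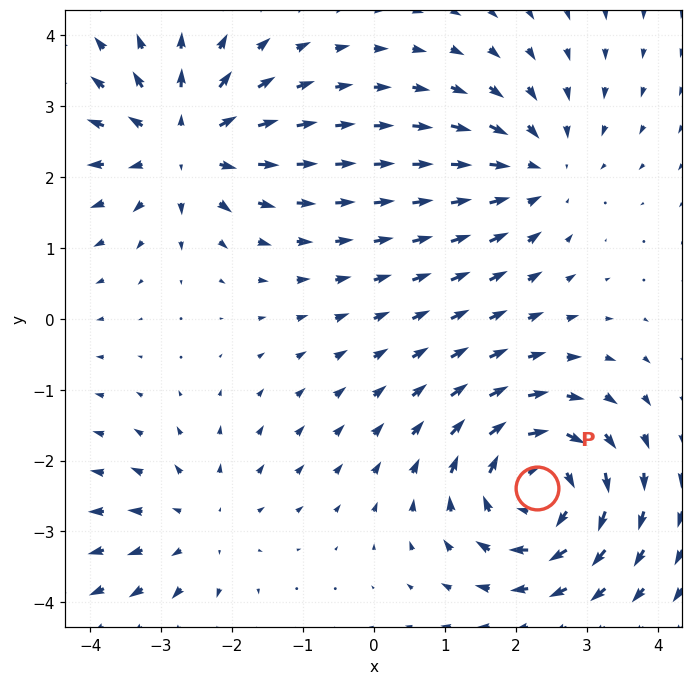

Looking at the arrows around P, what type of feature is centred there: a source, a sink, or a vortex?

vortex

At P (2.3, -2.4) the arrows circulate clockwise. Divergence ≈0, curl about -5 — near-zero divergence with nonzero curl is a vortex.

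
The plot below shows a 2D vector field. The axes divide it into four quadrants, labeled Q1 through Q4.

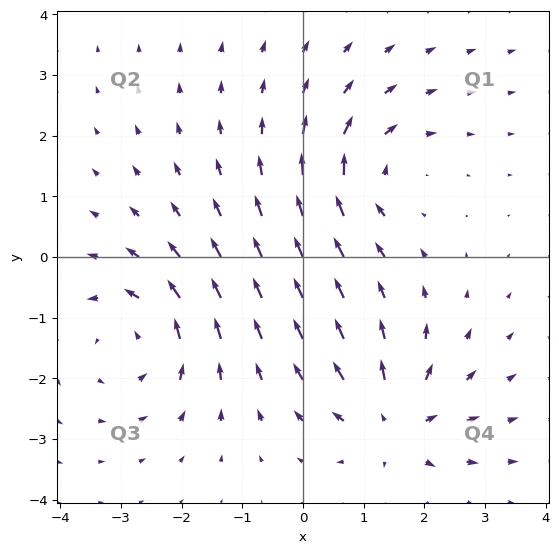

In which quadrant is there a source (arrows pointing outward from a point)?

The source sits at approximately (1.5, -2.7), which lies in quadrant Q4. The divergence there is about +4, positive as expected for a source.

Q4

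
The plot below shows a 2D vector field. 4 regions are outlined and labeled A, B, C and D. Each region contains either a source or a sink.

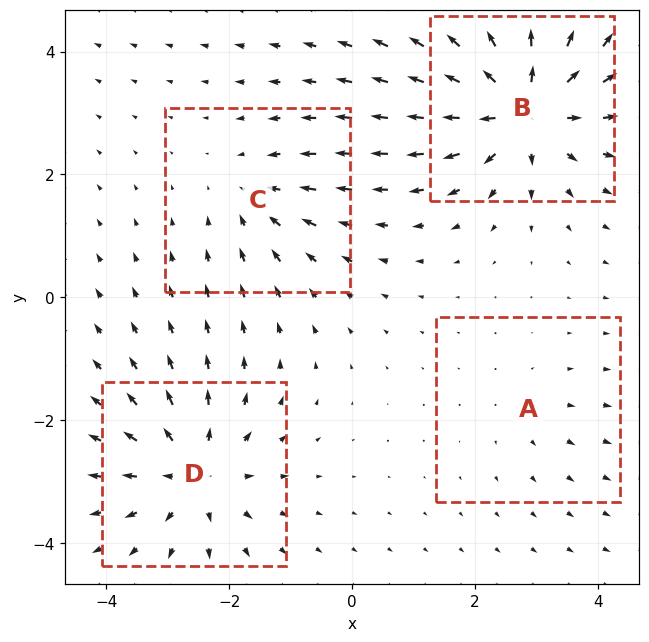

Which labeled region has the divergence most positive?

Divergence at each region's feature centre — A: about +2, B: about +7, C: about -3, D: about +5. Region B is most positive.

B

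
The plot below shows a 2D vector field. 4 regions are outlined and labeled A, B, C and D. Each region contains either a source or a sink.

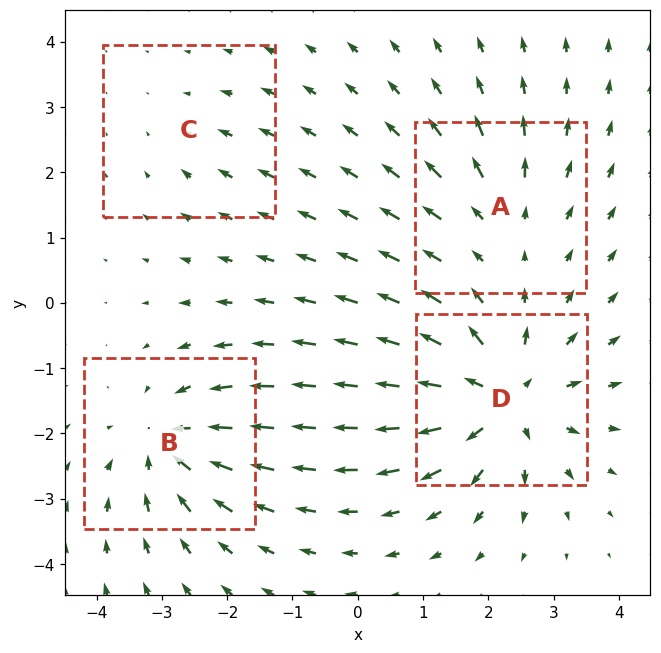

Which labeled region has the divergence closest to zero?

Divergence at each region's feature centre — A: about +3, B: about -6, C: about -2, D: about +8. Region C is closest to zero.

C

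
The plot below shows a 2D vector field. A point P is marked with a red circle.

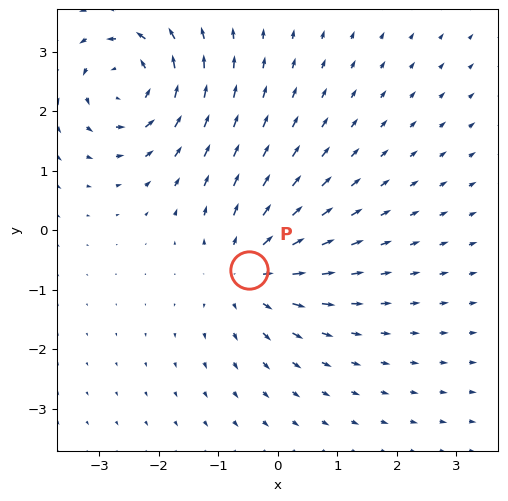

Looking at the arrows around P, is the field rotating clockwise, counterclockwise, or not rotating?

not rotating

Near P at (-0.5, -0.7) the arrows show no circulation. The curl there is ≈0.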